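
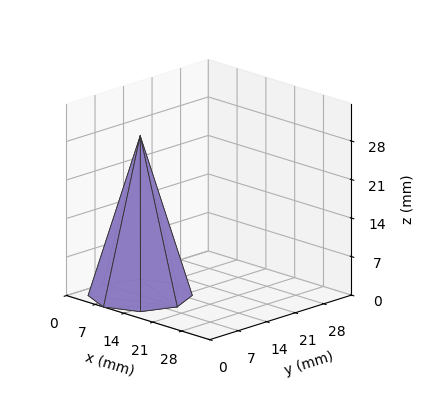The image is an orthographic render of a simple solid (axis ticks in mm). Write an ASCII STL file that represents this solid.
Reading the render: the shape is a regular 8-sided pyramid, base circumscribed radius ≈ 9 mm, apex at z ≈ 29 mm (dimensions read to the nearest mm from the axis ticks). For the STL, each face is triangulated and given an outward normal.

solid part
  facet normal 0.0000 0.0000 -1.0000
    outer loop
      vertex 9.00 18.00 0.00
      vertex 15.36 15.36 0.00
      vertex 18.00 9.00 0.00
    endloop
  endfacet
  facet normal 0.0000 0.0000 -1.0000
    outer loop
      vertex 2.64 15.36 0.00
      vertex 9.00 18.00 0.00
      vertex 18.00 9.00 0.00
    endloop
  endfacet
  facet normal 0.0000 0.0000 -1.0000
    outer loop
      vertex 0.00 9.00 0.00
      vertex 2.64 15.36 0.00
      vertex 18.00 9.00 0.00
    endloop
  endfacet
  facet normal 0.0000 0.0000 -1.0000
    outer loop
      vertex 2.64 2.64 0.00
      vertex 0.00 9.00 0.00
      vertex 18.00 9.00 0.00
    endloop
  endfacet
  facet normal 0.0000 0.0000 -1.0000
    outer loop
      vertex 9.00 0.00 0.00
      vertex 2.64 2.64 0.00
      vertex 18.00 9.00 0.00
    endloop
  endfacet
  facet normal 0.0000 0.0000 -1.0000
    outer loop
      vertex 15.36 2.64 0.00
      vertex 9.00 0.00 0.00
      vertex 18.00 9.00 0.00
    endloop
  endfacet
  facet normal 0.8878 0.3685 0.2755
    outer loop
      vertex 18.00 9.00 0.00
      vertex 15.36 15.36 0.00
      vertex 9.00 9.00 29.00
    endloop
  endfacet
  facet normal 0.3685 0.8878 0.2755
    outer loop
      vertex 15.36 15.36 0.00
      vertex 9.00 18.00 0.00
      vertex 9.00 9.00 29.00
    endloop
  endfacet
  facet normal -0.3685 0.8878 0.2755
    outer loop
      vertex 9.00 18.00 0.00
      vertex 2.64 15.36 0.00
      vertex 9.00 9.00 29.00
    endloop
  endfacet
  facet normal -0.8878 0.3685 0.2755
    outer loop
      vertex 2.64 15.36 0.00
      vertex 0.00 9.00 0.00
      vertex 9.00 9.00 29.00
    endloop
  endfacet
  facet normal -0.8878 -0.3685 0.2755
    outer loop
      vertex 0.00 9.00 0.00
      vertex 2.64 2.64 0.00
      vertex 9.00 9.00 29.00
    endloop
  endfacet
  facet normal -0.3685 -0.8878 0.2755
    outer loop
      vertex 2.64 2.64 0.00
      vertex 9.00 0.00 0.00
      vertex 9.00 9.00 29.00
    endloop
  endfacet
  facet normal 0.3685 -0.8878 0.2755
    outer loop
      vertex 9.00 0.00 0.00
      vertex 15.36 2.64 0.00
      vertex 9.00 9.00 29.00
    endloop
  endfacet
  facet normal 0.8878 -0.3685 0.2755
    outer loop
      vertex 15.36 2.64 0.00
      vertex 18.00 9.00 0.00
      vertex 9.00 9.00 29.00
    endloop
  endfacet
endsolid part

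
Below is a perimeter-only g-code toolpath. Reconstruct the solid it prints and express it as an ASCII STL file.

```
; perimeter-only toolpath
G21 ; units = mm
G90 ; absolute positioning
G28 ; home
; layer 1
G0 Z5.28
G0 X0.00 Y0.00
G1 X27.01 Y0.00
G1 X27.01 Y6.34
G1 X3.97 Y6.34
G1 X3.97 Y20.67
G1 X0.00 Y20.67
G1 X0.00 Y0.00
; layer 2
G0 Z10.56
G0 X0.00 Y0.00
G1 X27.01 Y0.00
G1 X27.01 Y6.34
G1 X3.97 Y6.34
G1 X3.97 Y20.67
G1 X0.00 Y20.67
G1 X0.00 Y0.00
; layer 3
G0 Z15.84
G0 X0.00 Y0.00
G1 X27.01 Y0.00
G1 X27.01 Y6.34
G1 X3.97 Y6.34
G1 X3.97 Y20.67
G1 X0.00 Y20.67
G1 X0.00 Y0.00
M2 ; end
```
solid part
  facet normal 0.0000 0.0000 -1.0000
    outer loop
      vertex 27.01 6.34 0.00
      vertex 27.01 0.00 0.00
      vertex 0.00 0.00 0.00
    endloop
  endfacet
  facet normal 0.0000 0.0000 -1.0000
    outer loop
      vertex 3.97 6.34 0.00
      vertex 27.01 6.34 0.00
      vertex 0.00 0.00 0.00
    endloop
  endfacet
  facet normal 0.0000 0.0000 -1.0000
    outer loop
      vertex 3.97 20.67 0.00
      vertex 3.97 6.34 0.00
      vertex 0.00 0.00 0.00
    endloop
  endfacet
  facet normal 0.0000 0.0000 -1.0000
    outer loop
      vertex 0.00 20.67 0.00
      vertex 3.97 20.67 0.00
      vertex 0.00 0.00 0.00
    endloop
  endfacet
  facet normal 0.0000 0.0000 1.0000
    outer loop
      vertex 0.00 0.00 15.84
      vertex 27.01 0.00 15.84
      vertex 27.01 6.34 15.84
    endloop
  endfacet
  facet normal 0.0000 0.0000 1.0000
    outer loop
      vertex 0.00 0.00 15.84
      vertex 27.01 6.34 15.84
      vertex 3.97 6.34 15.84
    endloop
  endfacet
  facet normal 0.0000 0.0000 1.0000
    outer loop
      vertex 0.00 0.00 15.84
      vertex 3.97 6.34 15.84
      vertex 3.97 20.67 15.84
    endloop
  endfacet
  facet normal 0.0000 0.0000 1.0000
    outer loop
      vertex 0.00 0.00 15.84
      vertex 3.97 20.67 15.84
      vertex 0.00 20.67 15.84
    endloop
  endfacet
  facet normal 0.0000 -1.0000 0.0000
    outer loop
      vertex 0.00 0.00 0.00
      vertex 27.01 0.00 0.00
      vertex 27.01 0.00 15.84
    endloop
  endfacet
  facet normal 0.0000 -1.0000 0.0000
    outer loop
      vertex 0.00 0.00 0.00
      vertex 27.01 0.00 15.84
      vertex 0.00 0.00 15.84
    endloop
  endfacet
  facet normal 1.0000 0.0000 0.0000
    outer loop
      vertex 27.01 0.00 0.00
      vertex 27.01 6.34 0.00
      vertex 27.01 6.34 15.84
    endloop
  endfacet
  facet normal 1.0000 0.0000 0.0000
    outer loop
      vertex 27.01 0.00 0.00
      vertex 27.01 6.34 15.84
      vertex 27.01 0.00 15.84
    endloop
  endfacet
  facet normal 0.0000 1.0000 0.0000
    outer loop
      vertex 27.01 6.34 0.00
      vertex 3.97 6.34 0.00
      vertex 3.97 6.34 15.84
    endloop
  endfacet
  facet normal 0.0000 1.0000 0.0000
    outer loop
      vertex 27.01 6.34 0.00
      vertex 3.97 6.34 15.84
      vertex 27.01 6.34 15.84
    endloop
  endfacet
  facet normal 1.0000 0.0000 0.0000
    outer loop
      vertex 3.97 6.34 0.00
      vertex 3.97 20.67 0.00
      vertex 3.97 20.67 15.84
    endloop
  endfacet
  facet normal 1.0000 0.0000 0.0000
    outer loop
      vertex 3.97 6.34 0.00
      vertex 3.97 20.67 15.84
      vertex 3.97 6.34 15.84
    endloop
  endfacet
  facet normal 0.0000 1.0000 0.0000
    outer loop
      vertex 3.97 20.67 0.00
      vertex 0.00 20.67 0.00
      vertex 0.00 20.67 15.84
    endloop
  endfacet
  facet normal 0.0000 1.0000 0.0000
    outer loop
      vertex 3.97 20.67 0.00
      vertex 0.00 20.67 15.84
      vertex 3.97 20.67 15.84
    endloop
  endfacet
  facet normal -1.0000 0.0000 0.0000
    outer loop
      vertex 0.00 20.67 0.00
      vertex 0.00 0.00 0.00
      vertex 0.00 0.00 15.84
    endloop
  endfacet
  facet normal -1.0000 0.0000 0.0000
    outer loop
      vertex 0.00 20.67 0.00
      vertex 0.00 0.00 15.84
      vertex 0.00 20.67 15.84
    endloop
  endfacet
endsolid part

The G0 Z moves step by Δz≈5.28 mm. Every layer's G1 loop is the same polygon, so the solid is a straight extrusion of it from z=0 to z≈15.8. Closing with flat bottom and top caps and triangulating gives 20 facets — an L-shaped prism: outer 27 × 20.7 mm, arm thicknesses ≈ 6.34 mm (horizontal) and 3.97 mm (vertical), extruded 15.8 mm in z.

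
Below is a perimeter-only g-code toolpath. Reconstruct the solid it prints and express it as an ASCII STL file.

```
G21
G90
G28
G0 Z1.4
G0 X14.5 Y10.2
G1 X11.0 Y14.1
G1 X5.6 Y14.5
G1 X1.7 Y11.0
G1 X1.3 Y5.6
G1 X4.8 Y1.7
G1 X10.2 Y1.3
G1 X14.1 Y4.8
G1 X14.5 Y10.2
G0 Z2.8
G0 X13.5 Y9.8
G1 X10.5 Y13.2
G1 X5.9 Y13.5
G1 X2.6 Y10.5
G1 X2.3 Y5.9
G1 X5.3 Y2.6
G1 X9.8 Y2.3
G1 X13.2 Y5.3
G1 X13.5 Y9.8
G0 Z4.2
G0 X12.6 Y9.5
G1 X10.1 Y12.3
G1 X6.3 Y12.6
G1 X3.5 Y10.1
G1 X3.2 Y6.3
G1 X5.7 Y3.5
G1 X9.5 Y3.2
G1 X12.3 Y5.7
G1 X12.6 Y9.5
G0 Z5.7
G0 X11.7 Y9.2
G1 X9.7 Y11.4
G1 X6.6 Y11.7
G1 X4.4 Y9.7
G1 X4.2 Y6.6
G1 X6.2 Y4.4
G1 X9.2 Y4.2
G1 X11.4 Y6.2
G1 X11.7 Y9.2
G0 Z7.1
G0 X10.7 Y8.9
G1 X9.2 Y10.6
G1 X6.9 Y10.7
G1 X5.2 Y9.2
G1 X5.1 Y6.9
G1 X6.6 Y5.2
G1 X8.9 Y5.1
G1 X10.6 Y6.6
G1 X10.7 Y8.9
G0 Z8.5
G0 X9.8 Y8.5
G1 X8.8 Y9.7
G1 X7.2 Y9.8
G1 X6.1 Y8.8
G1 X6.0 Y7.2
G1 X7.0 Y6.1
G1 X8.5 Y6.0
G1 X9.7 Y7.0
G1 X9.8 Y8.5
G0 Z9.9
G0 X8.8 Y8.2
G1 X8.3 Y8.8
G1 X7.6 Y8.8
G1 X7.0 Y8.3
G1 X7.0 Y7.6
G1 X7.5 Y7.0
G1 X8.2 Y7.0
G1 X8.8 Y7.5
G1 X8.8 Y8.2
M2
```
solid part
  facet normal 0.0000 0.0000 -1.0000
    outer loop
      vertex 5.3 15.4 0.0
      vertex 11.4 15.0 0.0
      vertex 15.4 10.5 0.0
    endloop
  endfacet
  facet normal 0.0000 0.0000 -1.0000
    outer loop
      vertex 0.8 11.4 0.0
      vertex 5.3 15.4 0.0
      vertex 15.4 10.5 0.0
    endloop
  endfacet
  facet normal 0.0000 0.0000 -1.0000
    outer loop
      vertex 0.4 5.3 0.0
      vertex 0.8 11.4 0.0
      vertex 15.4 10.5 0.0
    endloop
  endfacet
  facet normal 0.0000 0.0000 -1.0000
    outer loop
      vertex 4.4 0.8 0.0
      vertex 0.4 5.3 0.0
      vertex 15.4 10.5 0.0
    endloop
  endfacet
  facet normal 0.0000 0.0000 -1.0000
    outer loop
      vertex 10.5 0.4 0.0
      vertex 4.4 0.8 0.0
      vertex 15.4 10.5 0.0
    endloop
  endfacet
  facet normal 0.0000 0.0000 -1.0000
    outer loop
      vertex 15.0 4.4 0.0
      vertex 10.5 0.4 0.0
      vertex 15.4 10.5 0.0
    endloop
  endfacet
  facet normal 0.6270 0.5573 0.5444
    outer loop
      vertex 15.4 10.5 0.0
      vertex 11.4 15.0 0.0
      vertex 7.9 7.9 11.3
    endloop
  endfacet
  facet normal 0.0549 0.8377 0.5434
    outer loop
      vertex 11.4 15.0 0.0
      vertex 5.3 15.4 0.0
      vertex 7.9 7.9 11.3
    endloop
  endfacet
  facet normal -0.5573 0.6270 0.5444
    outer loop
      vertex 5.3 15.4 0.0
      vertex 0.8 11.4 0.0
      vertex 7.9 7.9 11.3
    endloop
  endfacet
  facet normal -0.8377 0.0549 0.5434
    outer loop
      vertex 0.8 11.4 0.0
      vertex 0.4 5.3 0.0
      vertex 7.9 7.9 11.3
    endloop
  endfacet
  facet normal -0.6270 -0.5573 0.5444
    outer loop
      vertex 0.4 5.3 0.0
      vertex 4.4 0.8 0.0
      vertex 7.9 7.9 11.3
    endloop
  endfacet
  facet normal -0.0549 -0.8377 0.5434
    outer loop
      vertex 4.4 0.8 0.0
      vertex 10.5 0.4 0.0
      vertex 7.9 7.9 11.3
    endloop
  endfacet
  facet normal 0.5573 -0.6270 0.5444
    outer loop
      vertex 10.5 0.4 0.0
      vertex 15.0 4.4 0.0
      vertex 7.9 7.9 11.3
    endloop
  endfacet
  facet normal 0.8377 -0.0549 0.5434
    outer loop
      vertex 15.0 4.4 0.0
      vertex 15.4 10.5 0.0
      vertex 7.9 7.9 11.3
    endloop
  endfacet
endsolid part

The G0 Z moves step by Δz≈1.4 mm. The G1 loops shrink linearly with z, so the solid tapers from its base footprint up to z≈11.3. Closing with a flat bottom cap and the tapered top and triangulating gives 14 facets — a regular 8-sided pyramid, base circumscribed radius ≈ 7.9 mm, apex at z ≈ 11.3 mm.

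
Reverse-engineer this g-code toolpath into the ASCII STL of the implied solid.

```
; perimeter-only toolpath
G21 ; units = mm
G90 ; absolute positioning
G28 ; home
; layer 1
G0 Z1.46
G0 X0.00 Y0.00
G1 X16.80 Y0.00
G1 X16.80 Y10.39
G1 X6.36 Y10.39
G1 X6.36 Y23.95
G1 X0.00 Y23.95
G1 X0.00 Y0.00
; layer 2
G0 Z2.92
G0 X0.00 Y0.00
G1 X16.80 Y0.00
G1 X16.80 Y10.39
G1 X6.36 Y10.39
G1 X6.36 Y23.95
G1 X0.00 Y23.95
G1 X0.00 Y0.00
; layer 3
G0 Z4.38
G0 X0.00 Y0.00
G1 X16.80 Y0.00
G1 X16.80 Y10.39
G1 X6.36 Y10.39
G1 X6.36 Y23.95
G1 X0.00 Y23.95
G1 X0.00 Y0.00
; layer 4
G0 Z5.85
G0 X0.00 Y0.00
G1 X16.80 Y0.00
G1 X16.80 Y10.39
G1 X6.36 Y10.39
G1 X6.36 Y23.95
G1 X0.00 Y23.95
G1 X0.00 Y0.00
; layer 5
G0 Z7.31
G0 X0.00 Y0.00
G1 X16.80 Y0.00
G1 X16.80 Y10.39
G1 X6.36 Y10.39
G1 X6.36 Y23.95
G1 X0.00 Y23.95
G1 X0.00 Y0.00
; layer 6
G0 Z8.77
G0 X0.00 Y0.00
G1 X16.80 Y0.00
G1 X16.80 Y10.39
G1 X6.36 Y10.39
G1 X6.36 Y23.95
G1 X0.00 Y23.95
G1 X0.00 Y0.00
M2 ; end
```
solid part
  facet normal 0.0000 0.0000 -1.0000
    outer loop
      vertex 16.80 10.39 0.00
      vertex 16.80 0.00 0.00
      vertex 0.00 0.00 0.00
    endloop
  endfacet
  facet normal 0.0000 0.0000 -1.0000
    outer loop
      vertex 6.36 10.39 0.00
      vertex 16.80 10.39 0.00
      vertex 0.00 0.00 0.00
    endloop
  endfacet
  facet normal 0.0000 0.0000 -1.0000
    outer loop
      vertex 6.36 23.95 0.00
      vertex 6.36 10.39 0.00
      vertex 0.00 0.00 0.00
    endloop
  endfacet
  facet normal 0.0000 0.0000 -1.0000
    outer loop
      vertex 0.00 23.95 0.00
      vertex 6.36 23.95 0.00
      vertex 0.00 0.00 0.00
    endloop
  endfacet
  facet normal 0.0000 0.0000 1.0000
    outer loop
      vertex 0.00 0.00 8.77
      vertex 16.80 0.00 8.77
      vertex 16.80 10.39 8.77
    endloop
  endfacet
  facet normal 0.0000 0.0000 1.0000
    outer loop
      vertex 0.00 0.00 8.77
      vertex 16.80 10.39 8.77
      vertex 6.36 10.39 8.77
    endloop
  endfacet
  facet normal 0.0000 0.0000 1.0000
    outer loop
      vertex 0.00 0.00 8.77
      vertex 6.36 10.39 8.77
      vertex 6.36 23.95 8.77
    endloop
  endfacet
  facet normal 0.0000 0.0000 1.0000
    outer loop
      vertex 0.00 0.00 8.77
      vertex 6.36 23.95 8.77
      vertex 0.00 23.95 8.77
    endloop
  endfacet
  facet normal 0.0000 -1.0000 0.0000
    outer loop
      vertex 0.00 0.00 0.00
      vertex 16.80 0.00 0.00
      vertex 16.80 0.00 8.77
    endloop
  endfacet
  facet normal 0.0000 -1.0000 0.0000
    outer loop
      vertex 0.00 0.00 0.00
      vertex 16.80 0.00 8.77
      vertex 0.00 0.00 8.77
    endloop
  endfacet
  facet normal 1.0000 0.0000 0.0000
    outer loop
      vertex 16.80 0.00 0.00
      vertex 16.80 10.39 0.00
      vertex 16.80 10.39 8.77
    endloop
  endfacet
  facet normal 1.0000 0.0000 0.0000
    outer loop
      vertex 16.80 0.00 0.00
      vertex 16.80 10.39 8.77
      vertex 16.80 0.00 8.77
    endloop
  endfacet
  facet normal 0.0000 1.0000 0.0000
    outer loop
      vertex 16.80 10.39 0.00
      vertex 6.36 10.39 0.00
      vertex 6.36 10.39 8.77
    endloop
  endfacet
  facet normal 0.0000 1.0000 0.0000
    outer loop
      vertex 16.80 10.39 0.00
      vertex 6.36 10.39 8.77
      vertex 16.80 10.39 8.77
    endloop
  endfacet
  facet normal 1.0000 0.0000 0.0000
    outer loop
      vertex 6.36 10.39 0.00
      vertex 6.36 23.95 0.00
      vertex 6.36 23.95 8.77
    endloop
  endfacet
  facet normal 1.0000 0.0000 0.0000
    outer loop
      vertex 6.36 10.39 0.00
      vertex 6.36 23.95 8.77
      vertex 6.36 10.39 8.77
    endloop
  endfacet
  facet normal 0.0000 1.0000 0.0000
    outer loop
      vertex 6.36 23.95 0.00
      vertex 0.00 23.95 0.00
      vertex 0.00 23.95 8.77
    endloop
  endfacet
  facet normal 0.0000 1.0000 0.0000
    outer loop
      vertex 6.36 23.95 0.00
      vertex 0.00 23.95 8.77
      vertex 6.36 23.95 8.77
    endloop
  endfacet
  facet normal -1.0000 0.0000 0.0000
    outer loop
      vertex 0.00 23.95 0.00
      vertex 0.00 0.00 0.00
      vertex 0.00 0.00 8.77
    endloop
  endfacet
  facet normal -1.0000 0.0000 0.0000
    outer loop
      vertex 0.00 23.95 0.00
      vertex 0.00 0.00 8.77
      vertex 0.00 23.95 8.77
    endloop
  endfacet
endsolid part

The G0 Z moves step by Δz≈1.46 mm. Every layer's G1 loop is the same polygon, so the solid is a straight extrusion of it from z=0 to z≈8.77. Closing with flat bottom and top caps and triangulating gives 20 facets — an L-shaped prism: outer 16.8 × 23.9 mm, arm thicknesses ≈ 10.4 mm (horizontal) and 6.36 mm (vertical), extruded 8.77 mm in z.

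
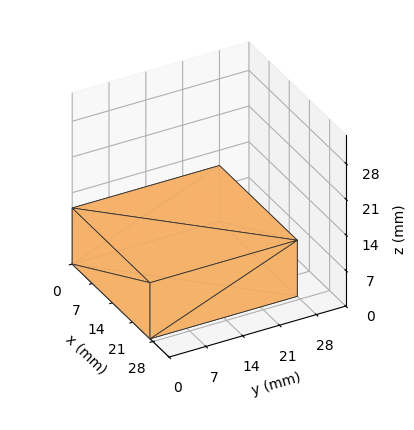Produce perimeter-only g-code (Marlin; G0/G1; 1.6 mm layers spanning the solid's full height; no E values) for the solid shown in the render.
Reading the render: the shape is a rectangular box, roughly 27 × 28 mm footprint and 11 mm tall (dimensions read to the nearest mm from the axis ticks). For the g-code, the solid's height is divided into equal slices at the stated Δz and each level perimeter traced with G1 moves after a G0 lift.

; perimeter-only toolpath
G21 ; units = mm
G90 ; absolute positioning
G28 ; home
; layer 1
G0 Z1.6
G0 X0.0 Y0.0
G1 X27.0 Y0.0
G1 X27.0 Y28.0
G1 X0.0 Y28.0
G1 X0.0 Y0.0
; layer 2
G0 Z3.1
G0 X0.0 Y0.0
G1 X27.0 Y0.0
G1 X27.0 Y28.0
G1 X0.0 Y28.0
G1 X0.0 Y0.0
; layer 3
G0 Z4.7
G0 X0.0 Y0.0
G1 X27.0 Y0.0
G1 X27.0 Y28.0
G1 X0.0 Y28.0
G1 X0.0 Y0.0
; layer 4
G0 Z6.3
G0 X0.0 Y0.0
G1 X27.0 Y0.0
G1 X27.0 Y28.0
G1 X0.0 Y28.0
G1 X0.0 Y0.0
; layer 5
G0 Z7.9
G0 X0.0 Y0.0
G1 X27.0 Y0.0
G1 X27.0 Y28.0
G1 X0.0 Y28.0
G1 X0.0 Y0.0
; layer 6
G0 Z9.4
G0 X0.0 Y0.0
G1 X27.0 Y0.0
G1 X27.0 Y28.0
G1 X0.0 Y28.0
G1 X0.0 Y0.0
; layer 7
G0 Z11.0
G0 X0.0 Y0.0
G1 X27.0 Y0.0
G1 X27.0 Y28.0
G1 X0.0 Y28.0
G1 X0.0 Y0.0
M2 ; end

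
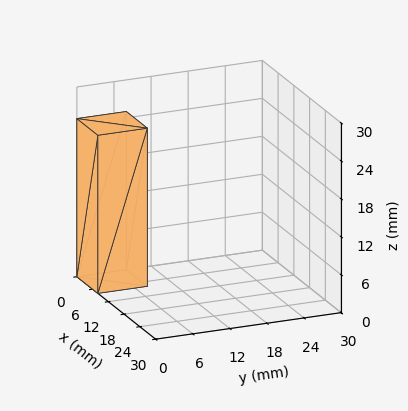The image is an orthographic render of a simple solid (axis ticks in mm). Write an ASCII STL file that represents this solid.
Reading the render: the shape is a rectangular box, roughly 8 × 8 mm footprint and 25 mm tall (dimensions read to the nearest mm from the axis ticks). For the STL, each face is triangulated and given an outward normal.

solid part
  facet normal 0.0000 0.0000 -1.0000
    outer loop
      vertex 8.0 8.0 0.0
      vertex 8.0 0.0 0.0
      vertex 0.0 0.0 0.0
    endloop
  endfacet
  facet normal 0.0000 0.0000 -1.0000
    outer loop
      vertex 0.0 8.0 0.0
      vertex 8.0 8.0 0.0
      vertex 0.0 0.0 0.0
    endloop
  endfacet
  facet normal 0.0000 0.0000 1.0000
    outer loop
      vertex 0.0 0.0 25.0
      vertex 8.0 0.0 25.0
      vertex 8.0 8.0 25.0
    endloop
  endfacet
  facet normal 0.0000 0.0000 1.0000
    outer loop
      vertex 0.0 0.0 25.0
      vertex 8.0 8.0 25.0
      vertex 0.0 8.0 25.0
    endloop
  endfacet
  facet normal 0.0000 -1.0000 0.0000
    outer loop
      vertex 0.0 0.0 0.0
      vertex 8.0 0.0 0.0
      vertex 8.0 0.0 25.0
    endloop
  endfacet
  facet normal 0.0000 -1.0000 0.0000
    outer loop
      vertex 0.0 0.0 0.0
      vertex 8.0 0.0 25.0
      vertex 0.0 0.0 25.0
    endloop
  endfacet
  facet normal 0.0000 1.0000 0.0000
    outer loop
      vertex 8.0 8.0 25.0
      vertex 8.0 8.0 0.0
      vertex 0.0 8.0 0.0
    endloop
  endfacet
  facet normal 0.0000 1.0000 0.0000
    outer loop
      vertex 0.0 8.0 25.0
      vertex 8.0 8.0 25.0
      vertex 0.0 8.0 0.0
    endloop
  endfacet
  facet normal -1.0000 0.0000 0.0000
    outer loop
      vertex 0.0 8.0 25.0
      vertex 0.0 8.0 0.0
      vertex 0.0 0.0 0.0
    endloop
  endfacet
  facet normal -1.0000 0.0000 0.0000
    outer loop
      vertex 0.0 0.0 25.0
      vertex 0.0 8.0 25.0
      vertex 0.0 0.0 0.0
    endloop
  endfacet
  facet normal 1.0000 0.0000 0.0000
    outer loop
      vertex 8.0 0.0 0.0
      vertex 8.0 8.0 0.0
      vertex 8.0 8.0 25.0
    endloop
  endfacet
  facet normal 1.0000 0.0000 0.0000
    outer loop
      vertex 8.0 0.0 0.0
      vertex 8.0 8.0 25.0
      vertex 8.0 0.0 25.0
    endloop
  endfacet
endsolid part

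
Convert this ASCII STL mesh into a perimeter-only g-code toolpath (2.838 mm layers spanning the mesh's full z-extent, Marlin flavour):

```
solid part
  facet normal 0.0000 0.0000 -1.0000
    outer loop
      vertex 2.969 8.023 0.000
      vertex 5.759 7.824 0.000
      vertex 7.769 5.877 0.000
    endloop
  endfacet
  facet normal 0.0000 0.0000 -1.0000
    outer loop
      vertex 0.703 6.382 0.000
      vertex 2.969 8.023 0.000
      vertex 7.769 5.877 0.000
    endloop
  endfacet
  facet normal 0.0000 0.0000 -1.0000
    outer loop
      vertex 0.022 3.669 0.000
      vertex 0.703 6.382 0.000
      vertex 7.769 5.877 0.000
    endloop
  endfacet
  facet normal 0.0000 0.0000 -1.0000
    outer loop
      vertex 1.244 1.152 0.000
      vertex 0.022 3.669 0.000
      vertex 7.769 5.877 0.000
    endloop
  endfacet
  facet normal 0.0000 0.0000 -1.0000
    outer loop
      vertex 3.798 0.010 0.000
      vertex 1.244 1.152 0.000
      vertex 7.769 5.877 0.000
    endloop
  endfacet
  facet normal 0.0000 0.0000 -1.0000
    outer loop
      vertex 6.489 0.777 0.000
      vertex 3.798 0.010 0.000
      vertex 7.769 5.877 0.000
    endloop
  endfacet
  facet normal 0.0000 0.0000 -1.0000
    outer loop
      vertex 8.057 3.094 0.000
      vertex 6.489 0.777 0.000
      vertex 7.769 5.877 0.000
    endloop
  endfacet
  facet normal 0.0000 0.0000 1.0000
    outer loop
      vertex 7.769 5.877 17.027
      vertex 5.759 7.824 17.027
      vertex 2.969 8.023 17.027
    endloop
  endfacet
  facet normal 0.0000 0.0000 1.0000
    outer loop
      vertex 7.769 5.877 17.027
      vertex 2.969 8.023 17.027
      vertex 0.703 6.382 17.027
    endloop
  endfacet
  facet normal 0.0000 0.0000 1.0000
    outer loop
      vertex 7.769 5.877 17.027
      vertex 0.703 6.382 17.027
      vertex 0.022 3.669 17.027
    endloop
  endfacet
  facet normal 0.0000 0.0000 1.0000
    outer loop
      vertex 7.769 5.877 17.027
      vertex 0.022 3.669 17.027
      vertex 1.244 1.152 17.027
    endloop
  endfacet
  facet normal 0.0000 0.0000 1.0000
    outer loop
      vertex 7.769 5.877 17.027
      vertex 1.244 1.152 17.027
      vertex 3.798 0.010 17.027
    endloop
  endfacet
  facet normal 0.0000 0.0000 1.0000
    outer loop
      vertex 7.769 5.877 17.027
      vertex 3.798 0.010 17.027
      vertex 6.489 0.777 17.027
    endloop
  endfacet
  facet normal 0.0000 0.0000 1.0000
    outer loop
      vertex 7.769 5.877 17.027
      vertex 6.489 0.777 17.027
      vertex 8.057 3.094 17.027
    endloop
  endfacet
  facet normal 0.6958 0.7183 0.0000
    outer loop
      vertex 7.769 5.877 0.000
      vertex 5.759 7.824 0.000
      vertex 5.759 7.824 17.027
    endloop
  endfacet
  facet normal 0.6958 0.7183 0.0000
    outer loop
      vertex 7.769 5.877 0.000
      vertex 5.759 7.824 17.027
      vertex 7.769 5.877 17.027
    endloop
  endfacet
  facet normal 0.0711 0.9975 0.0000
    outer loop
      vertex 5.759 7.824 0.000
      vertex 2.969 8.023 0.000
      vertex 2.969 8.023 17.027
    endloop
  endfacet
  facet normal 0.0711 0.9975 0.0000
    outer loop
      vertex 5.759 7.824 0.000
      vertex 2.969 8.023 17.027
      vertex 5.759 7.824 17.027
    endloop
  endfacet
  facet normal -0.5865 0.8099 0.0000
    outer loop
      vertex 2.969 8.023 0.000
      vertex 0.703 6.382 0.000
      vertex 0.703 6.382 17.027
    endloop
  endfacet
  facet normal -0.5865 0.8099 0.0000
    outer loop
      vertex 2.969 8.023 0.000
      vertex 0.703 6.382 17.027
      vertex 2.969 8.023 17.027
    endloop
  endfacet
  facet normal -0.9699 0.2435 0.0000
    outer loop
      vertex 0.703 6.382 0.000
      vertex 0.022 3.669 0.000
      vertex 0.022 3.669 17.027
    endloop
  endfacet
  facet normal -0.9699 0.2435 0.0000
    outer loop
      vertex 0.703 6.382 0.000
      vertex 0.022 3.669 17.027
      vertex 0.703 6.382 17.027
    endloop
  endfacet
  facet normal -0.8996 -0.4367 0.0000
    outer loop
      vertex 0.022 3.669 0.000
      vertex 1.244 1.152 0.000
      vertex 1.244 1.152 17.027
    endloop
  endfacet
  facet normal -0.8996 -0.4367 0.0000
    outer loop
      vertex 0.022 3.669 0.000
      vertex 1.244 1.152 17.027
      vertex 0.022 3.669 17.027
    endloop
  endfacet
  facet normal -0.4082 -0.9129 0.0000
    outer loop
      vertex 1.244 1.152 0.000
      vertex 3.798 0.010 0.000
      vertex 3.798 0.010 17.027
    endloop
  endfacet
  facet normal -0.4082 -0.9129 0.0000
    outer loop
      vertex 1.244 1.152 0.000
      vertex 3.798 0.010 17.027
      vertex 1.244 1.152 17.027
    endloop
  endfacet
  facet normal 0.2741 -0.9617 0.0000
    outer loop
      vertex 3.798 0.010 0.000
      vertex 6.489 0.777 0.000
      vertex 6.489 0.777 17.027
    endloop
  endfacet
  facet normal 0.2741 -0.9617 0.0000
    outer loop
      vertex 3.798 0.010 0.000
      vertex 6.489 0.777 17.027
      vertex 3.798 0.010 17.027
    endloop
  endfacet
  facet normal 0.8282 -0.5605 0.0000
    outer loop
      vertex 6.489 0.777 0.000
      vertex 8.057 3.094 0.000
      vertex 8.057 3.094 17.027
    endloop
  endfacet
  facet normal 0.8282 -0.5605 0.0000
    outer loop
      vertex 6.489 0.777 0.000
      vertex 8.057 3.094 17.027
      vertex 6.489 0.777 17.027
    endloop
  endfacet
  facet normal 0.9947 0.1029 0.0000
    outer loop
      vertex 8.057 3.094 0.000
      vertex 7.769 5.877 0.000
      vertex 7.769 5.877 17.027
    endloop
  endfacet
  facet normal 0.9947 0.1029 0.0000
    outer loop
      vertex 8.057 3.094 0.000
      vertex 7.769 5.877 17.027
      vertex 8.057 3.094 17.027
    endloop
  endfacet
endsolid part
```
; perimeter-only toolpath
G21 ; units = mm
G90 ; absolute positioning
G28 ; home
; layer 1
G0 Z2.838
G0 X7.769 Y5.877
G1 X5.759 Y7.824
G1 X2.969 Y8.023
G1 X0.703 Y6.382
G1 X0.022 Y3.669
G1 X1.244 Y1.152
G1 X3.798 Y0.010
G1 X6.489 Y0.777
G1 X8.057 Y3.094
G1 X7.769 Y5.877
; layer 2
G0 Z5.676
G0 X7.769 Y5.877
G1 X5.759 Y7.824
G1 X2.969 Y8.023
G1 X0.703 Y6.382
G1 X0.022 Y3.669
G1 X1.244 Y1.152
G1 X3.798 Y0.010
G1 X6.489 Y0.777
G1 X8.057 Y3.094
G1 X7.769 Y5.877
; layer 3
G0 Z8.514
G0 X7.769 Y5.877
G1 X5.759 Y7.824
G1 X2.969 Y8.023
G1 X0.703 Y6.382
G1 X0.022 Y3.669
G1 X1.244 Y1.152
G1 X3.798 Y0.010
G1 X6.489 Y0.777
G1 X8.057 Y3.094
G1 X7.769 Y5.877
; layer 4
G0 Z11.351
G0 X7.769 Y5.877
G1 X5.759 Y7.824
G1 X2.969 Y8.023
G1 X0.703 Y6.382
G1 X0.022 Y3.669
G1 X1.244 Y1.152
G1 X3.798 Y0.010
G1 X6.489 Y0.777
G1 X8.057 Y3.094
G1 X7.769 Y5.877
; layer 5
G0 Z14.189
G0 X7.769 Y5.877
G1 X5.759 Y7.824
G1 X2.969 Y8.023
G1 X0.703 Y6.382
G1 X0.022 Y3.669
G1 X1.244 Y1.152
G1 X3.798 Y0.010
G1 X6.489 Y0.777
G1 X8.057 Y3.094
G1 X7.769 Y5.877
; layer 6
G0 Z17.027
G0 X7.769 Y5.877
G1 X5.759 Y7.824
G1 X2.969 Y8.023
G1 X0.703 Y6.382
G1 X0.022 Y3.669
G1 X1.244 Y1.152
G1 X3.798 Y0.010
G1 X6.489 Y0.777
G1 X8.057 Y3.094
G1 X7.769 Y5.877
M2 ; end

The solid is a regular 9-sided prism (a cylinder approximated with 9 flat sides), circumscribed radius ≈ 4.09 mm, height ≈ 17 mm. Slicing at Δz = 2.838 mm — 6 equal slices spanning the solid's height, so layer i sits at z = i·h/6 — gives 6 non-empty perimeters. Each is a 9-segment closed polygon; G0 lifts to the layer z and rapids to the start vertex, then G1 traces the edges.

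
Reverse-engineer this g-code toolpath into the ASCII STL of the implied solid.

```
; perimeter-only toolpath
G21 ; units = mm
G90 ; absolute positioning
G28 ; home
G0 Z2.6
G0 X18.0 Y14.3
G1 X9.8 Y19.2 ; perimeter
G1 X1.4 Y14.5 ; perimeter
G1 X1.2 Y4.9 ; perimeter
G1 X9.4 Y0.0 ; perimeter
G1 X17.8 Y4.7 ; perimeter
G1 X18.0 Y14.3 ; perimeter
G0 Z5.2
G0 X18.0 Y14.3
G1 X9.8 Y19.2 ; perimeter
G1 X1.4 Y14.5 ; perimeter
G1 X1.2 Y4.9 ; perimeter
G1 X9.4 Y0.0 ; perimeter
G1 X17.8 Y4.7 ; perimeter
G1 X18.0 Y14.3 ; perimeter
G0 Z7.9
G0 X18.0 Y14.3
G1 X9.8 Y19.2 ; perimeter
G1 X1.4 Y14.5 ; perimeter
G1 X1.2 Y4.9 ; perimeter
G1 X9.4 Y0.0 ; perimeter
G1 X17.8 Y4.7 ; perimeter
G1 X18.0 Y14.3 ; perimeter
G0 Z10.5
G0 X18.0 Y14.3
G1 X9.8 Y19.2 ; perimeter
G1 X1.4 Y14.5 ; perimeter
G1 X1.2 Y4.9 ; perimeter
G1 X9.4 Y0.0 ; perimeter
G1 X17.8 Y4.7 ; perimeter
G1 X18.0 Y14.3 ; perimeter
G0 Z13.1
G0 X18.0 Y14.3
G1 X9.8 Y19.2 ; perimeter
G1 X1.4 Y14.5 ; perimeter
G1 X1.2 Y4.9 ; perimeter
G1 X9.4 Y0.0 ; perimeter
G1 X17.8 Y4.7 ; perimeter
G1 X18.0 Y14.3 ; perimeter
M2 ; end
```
solid part
  facet normal 0.0000 0.0000 -1.0000
    outer loop
      vertex 1.4 14.5 0.0
      vertex 9.8 19.2 0.0
      vertex 18.0 14.3 0.0
    endloop
  endfacet
  facet normal 0.0000 0.0000 -1.0000
    outer loop
      vertex 1.2 4.9 0.0
      vertex 1.4 14.5 0.0
      vertex 18.0 14.3 0.0
    endloop
  endfacet
  facet normal 0.0000 0.0000 -1.0000
    outer loop
      vertex 9.4 0.0 0.0
      vertex 1.2 4.9 0.0
      vertex 18.0 14.3 0.0
    endloop
  endfacet
  facet normal 0.0000 0.0000 -1.0000
    outer loop
      vertex 17.8 4.7 0.0
      vertex 9.4 0.0 0.0
      vertex 18.0 14.3 0.0
    endloop
  endfacet
  facet normal 0.0000 0.0000 1.0000
    outer loop
      vertex 18.0 14.3 13.1
      vertex 9.8 19.2 13.1
      vertex 1.4 14.5 13.1
    endloop
  endfacet
  facet normal 0.0000 0.0000 1.0000
    outer loop
      vertex 18.0 14.3 13.1
      vertex 1.4 14.5 13.1
      vertex 1.2 4.9 13.1
    endloop
  endfacet
  facet normal 0.0000 0.0000 1.0000
    outer loop
      vertex 18.0 14.3 13.1
      vertex 1.2 4.9 13.1
      vertex 9.4 0.0 13.1
    endloop
  endfacet
  facet normal 0.0000 0.0000 1.0000
    outer loop
      vertex 18.0 14.3 13.1
      vertex 9.4 0.0 13.1
      vertex 17.8 4.7 13.1
    endloop
  endfacet
  facet normal 0.5130 0.8584 0.0000
    outer loop
      vertex 18.0 14.3 0.0
      vertex 9.8 19.2 0.0
      vertex 9.8 19.2 13.1
    endloop
  endfacet
  facet normal 0.5130 0.8584 0.0000
    outer loop
      vertex 18.0 14.3 0.0
      vertex 9.8 19.2 13.1
      vertex 18.0 14.3 13.1
    endloop
  endfacet
  facet normal -0.4883 0.8727 0.0000
    outer loop
      vertex 9.8 19.2 0.0
      vertex 1.4 14.5 0.0
      vertex 1.4 14.5 13.1
    endloop
  endfacet
  facet normal -0.4883 0.8727 0.0000
    outer loop
      vertex 9.8 19.2 0.0
      vertex 1.4 14.5 13.1
      vertex 9.8 19.2 13.1
    endloop
  endfacet
  facet normal -0.9998 0.0208 0.0000
    outer loop
      vertex 1.4 14.5 0.0
      vertex 1.2 4.9 0.0
      vertex 1.2 4.9 13.1
    endloop
  endfacet
  facet normal -0.9998 0.0208 0.0000
    outer loop
      vertex 1.4 14.5 0.0
      vertex 1.2 4.9 13.1
      vertex 1.4 14.5 13.1
    endloop
  endfacet
  facet normal -0.5130 -0.8584 0.0000
    outer loop
      vertex 1.2 4.9 0.0
      vertex 9.4 0.0 0.0
      vertex 9.4 0.0 13.1
    endloop
  endfacet
  facet normal -0.5130 -0.8584 0.0000
    outer loop
      vertex 1.2 4.9 0.0
      vertex 9.4 0.0 13.1
      vertex 1.2 4.9 13.1
    endloop
  endfacet
  facet normal 0.4883 -0.8727 0.0000
    outer loop
      vertex 9.4 0.0 0.0
      vertex 17.8 4.7 0.0
      vertex 17.8 4.7 13.1
    endloop
  endfacet
  facet normal 0.4883 -0.8727 0.0000
    outer loop
      vertex 9.4 0.0 0.0
      vertex 17.8 4.7 13.1
      vertex 9.4 0.0 13.1
    endloop
  endfacet
  facet normal 0.9998 -0.0208 0.0000
    outer loop
      vertex 17.8 4.7 0.0
      vertex 18.0 14.3 0.0
      vertex 18.0 14.3 13.1
    endloop
  endfacet
  facet normal 0.9998 -0.0208 0.0000
    outer loop
      vertex 17.8 4.7 0.0
      vertex 18.0 14.3 13.1
      vertex 17.8 4.7 13.1
    endloop
  endfacet
endsolid part

The G0 Z moves step by Δz≈2.6 mm. Every layer's G1 loop is the same polygon, so the solid is a straight extrusion of it from z=0 to z≈13.1. Closing with flat bottom and top caps and triangulating gives 20 facets — a regular 6-sided prism (a cylinder approximated with 6 flat sides), circumscribed radius ≈ 9.6 mm, height ≈ 13.1 mm.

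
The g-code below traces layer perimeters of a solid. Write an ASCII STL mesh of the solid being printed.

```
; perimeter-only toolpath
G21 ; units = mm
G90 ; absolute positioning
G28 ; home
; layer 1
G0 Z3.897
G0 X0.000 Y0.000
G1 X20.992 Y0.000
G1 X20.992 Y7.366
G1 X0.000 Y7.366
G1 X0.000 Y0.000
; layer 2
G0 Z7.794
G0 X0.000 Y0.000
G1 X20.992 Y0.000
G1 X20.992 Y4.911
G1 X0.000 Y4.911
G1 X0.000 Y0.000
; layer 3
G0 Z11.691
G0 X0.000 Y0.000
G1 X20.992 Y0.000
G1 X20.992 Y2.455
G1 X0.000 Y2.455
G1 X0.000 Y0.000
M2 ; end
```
solid part
  facet normal 0.0000 0.0000 -1.0000
    outer loop
      vertex 20.992 9.822 0.000
      vertex 20.992 0.000 0.000
      vertex 0.000 0.000 0.000
    endloop
  endfacet
  facet normal 0.0000 0.0000 -1.0000
    outer loop
      vertex 0.000 9.822 0.000
      vertex 20.992 9.822 0.000
      vertex 0.000 0.000 0.000
    endloop
  endfacet
  facet normal 0.0000 -1.0000 0.0000
    outer loop
      vertex 0.000 0.000 0.000
      vertex 20.992 0.000 0.000
      vertex 20.992 0.000 15.588
    endloop
  endfacet
  facet normal 0.0000 -1.0000 0.0000
    outer loop
      vertex 0.000 0.000 0.000
      vertex 20.992 0.000 15.588
      vertex 0.000 0.000 15.588
    endloop
  endfacet
  facet normal 0.0000 0.8461 0.5331
    outer loop
      vertex 0.000 0.000 15.588
      vertex 20.992 0.000 15.588
      vertex 20.992 9.822 0.000
    endloop
  endfacet
  facet normal 0.0000 0.8461 0.5331
    outer loop
      vertex 0.000 0.000 15.588
      vertex 20.992 9.822 0.000
      vertex 0.000 9.822 0.000
    endloop
  endfacet
  facet normal -1.0000 0.0000 0.0000
    outer loop
      vertex 0.000 0.000 15.588
      vertex 0.000 9.822 0.000
      vertex 0.000 0.000 0.000
    endloop
  endfacet
  facet normal 1.0000 0.0000 0.0000
    outer loop
      vertex 20.992 0.000 0.000
      vertex 20.992 9.822 0.000
      vertex 20.992 0.000 15.588
    endloop
  endfacet
endsolid part

The G0 Z moves step by Δz≈3.897 mm. The G1 loops shrink linearly with z, so the solid tapers from its base footprint up to z≈15.6. Closing with a flat bottom cap and the tapered top and triangulating gives 8 facets — a wedge (ramp): 21 × 9.82 mm base, rising to 15.6 mm along the y=0 edge and sloping linearly to z=0 at y=9.82.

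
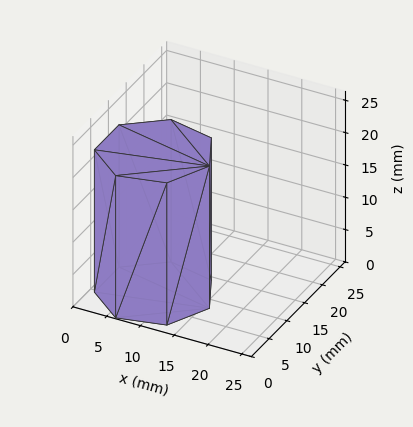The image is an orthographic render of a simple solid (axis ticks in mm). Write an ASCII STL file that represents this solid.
Reading the render: the shape is a regular 7-sided prism (a cylinder approximated with 7 flat sides), circumscribed radius ≈ 8 mm, height ≈ 22 mm (dimensions read to the nearest mm from the axis ticks). For the STL, each face is triangulated and given an outward normal.

solid part
  facet normal 0.0000 0.0000 -1.0000
    outer loop
      vertex 6.220 15.799 0.000
      vertex 12.988 14.255 0.000
      vertex 16.000 8.000 0.000
    endloop
  endfacet
  facet normal 0.0000 0.0000 -1.0000
    outer loop
      vertex 0.792 11.471 0.000
      vertex 6.220 15.799 0.000
      vertex 16.000 8.000 0.000
    endloop
  endfacet
  facet normal 0.0000 0.0000 -1.0000
    outer loop
      vertex 0.792 4.529 0.000
      vertex 0.792 11.471 0.000
      vertex 16.000 8.000 0.000
    endloop
  endfacet
  facet normal 0.0000 0.0000 -1.0000
    outer loop
      vertex 6.220 0.201 0.000
      vertex 0.792 4.529 0.000
      vertex 16.000 8.000 0.000
    endloop
  endfacet
  facet normal 0.0000 0.0000 -1.0000
    outer loop
      vertex 12.988 1.745 0.000
      vertex 6.220 0.201 0.000
      vertex 16.000 8.000 0.000
    endloop
  endfacet
  facet normal 0.0000 0.0000 1.0000
    outer loop
      vertex 16.000 8.000 22.000
      vertex 12.988 14.255 22.000
      vertex 6.220 15.799 22.000
    endloop
  endfacet
  facet normal 0.0000 0.0000 1.0000
    outer loop
      vertex 16.000 8.000 22.000
      vertex 6.220 15.799 22.000
      vertex 0.792 11.471 22.000
    endloop
  endfacet
  facet normal 0.0000 0.0000 1.0000
    outer loop
      vertex 16.000 8.000 22.000
      vertex 0.792 11.471 22.000
      vertex 0.792 4.529 22.000
    endloop
  endfacet
  facet normal 0.0000 0.0000 1.0000
    outer loop
      vertex 16.000 8.000 22.000
      vertex 0.792 4.529 22.000
      vertex 6.220 0.201 22.000
    endloop
  endfacet
  facet normal 0.0000 0.0000 1.0000
    outer loop
      vertex 16.000 8.000 22.000
      vertex 6.220 0.201 22.000
      vertex 12.988 1.745 22.000
    endloop
  endfacet
  facet normal 0.9010 0.4339 0.0000
    outer loop
      vertex 16.000 8.000 0.000
      vertex 12.988 14.255 0.000
      vertex 12.988 14.255 22.000
    endloop
  endfacet
  facet normal 0.9010 0.4339 0.0000
    outer loop
      vertex 16.000 8.000 0.000
      vertex 12.988 14.255 22.000
      vertex 16.000 8.000 22.000
    endloop
  endfacet
  facet normal 0.2224 0.9750 0.0000
    outer loop
      vertex 12.988 14.255 0.000
      vertex 6.220 15.799 0.000
      vertex 6.220 15.799 22.000
    endloop
  endfacet
  facet normal 0.2224 0.9750 0.0000
    outer loop
      vertex 12.988 14.255 0.000
      vertex 6.220 15.799 22.000
      vertex 12.988 14.255 22.000
    endloop
  endfacet
  facet normal -0.6234 0.7819 0.0000
    outer loop
      vertex 6.220 15.799 0.000
      vertex 0.792 11.471 0.000
      vertex 0.792 11.471 22.000
    endloop
  endfacet
  facet normal -0.6234 0.7819 0.0000
    outer loop
      vertex 6.220 15.799 0.000
      vertex 0.792 11.471 22.000
      vertex 6.220 15.799 22.000
    endloop
  endfacet
  facet normal -1.0000 0.0000 0.0000
    outer loop
      vertex 0.792 11.471 0.000
      vertex 0.792 4.529 0.000
      vertex 0.792 4.529 22.000
    endloop
  endfacet
  facet normal -1.0000 0.0000 0.0000
    outer loop
      vertex 0.792 11.471 0.000
      vertex 0.792 4.529 22.000
      vertex 0.792 11.471 22.000
    endloop
  endfacet
  facet normal -0.6234 -0.7819 0.0000
    outer loop
      vertex 0.792 4.529 0.000
      vertex 6.220 0.201 0.000
      vertex 6.220 0.201 22.000
    endloop
  endfacet
  facet normal -0.6234 -0.7819 0.0000
    outer loop
      vertex 0.792 4.529 0.000
      vertex 6.220 0.201 22.000
      vertex 0.792 4.529 22.000
    endloop
  endfacet
  facet normal 0.2224 -0.9750 0.0000
    outer loop
      vertex 6.220 0.201 0.000
      vertex 12.988 1.745 0.000
      vertex 12.988 1.745 22.000
    endloop
  endfacet
  facet normal 0.2224 -0.9750 0.0000
    outer loop
      vertex 6.220 0.201 0.000
      vertex 12.988 1.745 22.000
      vertex 6.220 0.201 22.000
    endloop
  endfacet
  facet normal 0.9010 -0.4339 0.0000
    outer loop
      vertex 12.988 1.745 0.000
      vertex 16.000 8.000 0.000
      vertex 16.000 8.000 22.000
    endloop
  endfacet
  facet normal 0.9010 -0.4339 0.0000
    outer loop
      vertex 12.988 1.745 0.000
      vertex 16.000 8.000 22.000
      vertex 12.988 1.745 22.000
    endloop
  endfacet
endsolid part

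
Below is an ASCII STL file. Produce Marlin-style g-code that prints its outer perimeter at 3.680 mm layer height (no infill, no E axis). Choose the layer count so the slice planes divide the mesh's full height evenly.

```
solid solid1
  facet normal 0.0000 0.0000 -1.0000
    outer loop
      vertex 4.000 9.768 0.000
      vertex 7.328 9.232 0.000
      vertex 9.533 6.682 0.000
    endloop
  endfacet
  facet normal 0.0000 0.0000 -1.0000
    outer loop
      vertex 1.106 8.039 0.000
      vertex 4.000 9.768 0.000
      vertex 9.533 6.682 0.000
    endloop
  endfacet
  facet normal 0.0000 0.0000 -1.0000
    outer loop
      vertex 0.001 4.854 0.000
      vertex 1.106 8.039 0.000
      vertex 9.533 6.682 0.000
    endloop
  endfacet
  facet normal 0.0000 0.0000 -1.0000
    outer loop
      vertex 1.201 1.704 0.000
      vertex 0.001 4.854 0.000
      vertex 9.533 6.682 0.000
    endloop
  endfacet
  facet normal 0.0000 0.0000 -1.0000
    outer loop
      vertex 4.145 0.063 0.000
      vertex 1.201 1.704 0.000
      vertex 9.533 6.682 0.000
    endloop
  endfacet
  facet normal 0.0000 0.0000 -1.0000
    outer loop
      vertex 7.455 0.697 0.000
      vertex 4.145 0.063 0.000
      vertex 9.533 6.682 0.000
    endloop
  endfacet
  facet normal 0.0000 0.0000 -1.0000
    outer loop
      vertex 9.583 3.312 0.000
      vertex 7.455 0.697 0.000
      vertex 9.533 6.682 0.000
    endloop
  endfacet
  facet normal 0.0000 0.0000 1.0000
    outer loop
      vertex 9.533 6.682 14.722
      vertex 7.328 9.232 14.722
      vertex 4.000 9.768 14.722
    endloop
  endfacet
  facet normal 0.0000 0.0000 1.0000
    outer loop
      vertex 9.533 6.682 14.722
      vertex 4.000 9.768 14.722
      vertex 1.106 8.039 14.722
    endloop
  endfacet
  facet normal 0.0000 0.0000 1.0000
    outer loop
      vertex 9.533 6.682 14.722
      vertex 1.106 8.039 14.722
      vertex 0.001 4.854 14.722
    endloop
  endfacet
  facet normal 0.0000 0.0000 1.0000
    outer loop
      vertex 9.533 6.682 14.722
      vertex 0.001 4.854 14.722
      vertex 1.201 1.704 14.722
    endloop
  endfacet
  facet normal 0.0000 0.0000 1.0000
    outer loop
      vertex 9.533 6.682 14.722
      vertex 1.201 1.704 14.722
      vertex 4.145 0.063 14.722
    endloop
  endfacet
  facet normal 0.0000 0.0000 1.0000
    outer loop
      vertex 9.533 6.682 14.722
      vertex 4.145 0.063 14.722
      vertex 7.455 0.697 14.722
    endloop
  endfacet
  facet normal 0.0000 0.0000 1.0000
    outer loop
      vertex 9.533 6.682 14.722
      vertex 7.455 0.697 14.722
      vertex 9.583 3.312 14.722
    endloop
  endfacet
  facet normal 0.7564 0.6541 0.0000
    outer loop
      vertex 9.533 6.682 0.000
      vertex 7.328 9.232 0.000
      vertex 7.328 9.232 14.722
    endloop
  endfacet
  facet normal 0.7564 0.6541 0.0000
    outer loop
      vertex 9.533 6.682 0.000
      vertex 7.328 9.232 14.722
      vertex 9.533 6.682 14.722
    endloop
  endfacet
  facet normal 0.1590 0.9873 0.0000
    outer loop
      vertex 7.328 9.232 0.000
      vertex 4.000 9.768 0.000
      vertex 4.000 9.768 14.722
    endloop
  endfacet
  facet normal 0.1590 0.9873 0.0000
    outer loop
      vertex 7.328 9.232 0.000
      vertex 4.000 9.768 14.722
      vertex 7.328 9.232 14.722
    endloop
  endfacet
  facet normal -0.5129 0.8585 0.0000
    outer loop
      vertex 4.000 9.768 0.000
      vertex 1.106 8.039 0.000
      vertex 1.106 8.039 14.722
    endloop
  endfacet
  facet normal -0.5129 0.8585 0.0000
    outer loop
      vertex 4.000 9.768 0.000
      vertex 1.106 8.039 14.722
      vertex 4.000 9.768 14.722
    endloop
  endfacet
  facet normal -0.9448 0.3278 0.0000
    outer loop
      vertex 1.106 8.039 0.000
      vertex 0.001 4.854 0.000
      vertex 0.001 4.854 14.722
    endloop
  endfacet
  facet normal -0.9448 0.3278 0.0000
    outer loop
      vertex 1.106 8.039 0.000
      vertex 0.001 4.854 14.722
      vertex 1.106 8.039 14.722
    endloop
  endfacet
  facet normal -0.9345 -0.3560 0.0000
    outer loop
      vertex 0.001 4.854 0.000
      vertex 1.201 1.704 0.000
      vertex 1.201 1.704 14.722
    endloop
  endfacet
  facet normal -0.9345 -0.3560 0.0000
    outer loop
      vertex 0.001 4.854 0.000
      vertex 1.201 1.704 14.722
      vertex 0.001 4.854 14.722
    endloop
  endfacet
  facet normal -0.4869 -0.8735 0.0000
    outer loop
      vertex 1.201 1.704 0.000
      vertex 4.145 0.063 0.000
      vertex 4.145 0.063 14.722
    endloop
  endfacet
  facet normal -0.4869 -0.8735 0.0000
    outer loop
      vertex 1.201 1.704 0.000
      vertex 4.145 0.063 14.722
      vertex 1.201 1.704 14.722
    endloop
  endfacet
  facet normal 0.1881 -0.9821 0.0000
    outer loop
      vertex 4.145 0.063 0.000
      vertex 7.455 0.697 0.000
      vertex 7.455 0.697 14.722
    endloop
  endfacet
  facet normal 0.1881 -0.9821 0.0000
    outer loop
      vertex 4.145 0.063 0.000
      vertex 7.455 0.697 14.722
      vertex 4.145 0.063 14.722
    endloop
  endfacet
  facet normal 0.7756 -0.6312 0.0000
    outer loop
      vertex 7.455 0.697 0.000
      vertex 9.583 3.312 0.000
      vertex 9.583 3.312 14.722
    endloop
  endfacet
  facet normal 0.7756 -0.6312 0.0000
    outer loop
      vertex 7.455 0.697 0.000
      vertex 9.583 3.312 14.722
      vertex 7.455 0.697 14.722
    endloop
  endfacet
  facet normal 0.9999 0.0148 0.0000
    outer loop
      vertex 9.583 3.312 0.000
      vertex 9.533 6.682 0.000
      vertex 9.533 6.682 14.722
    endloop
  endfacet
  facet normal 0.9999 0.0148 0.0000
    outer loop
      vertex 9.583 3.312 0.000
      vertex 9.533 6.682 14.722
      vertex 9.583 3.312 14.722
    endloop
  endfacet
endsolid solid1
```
; perimeter-only toolpath
G21 ; units = mm
G90 ; absolute positioning
G28 ; home
; layer 1
G0 Z3.680
G0 X9.533 Y6.682
G1 X7.328 Y9.232
G1 X4.000 Y9.768
G1 X1.106 Y8.039
G1 X0.001 Y4.854
G1 X1.201 Y1.704
G1 X4.145 Y0.063
G1 X7.455 Y0.697
G1 X9.583 Y3.312
G1 X9.533 Y6.682
; layer 2
G0 Z7.361
G0 X9.533 Y6.682
G1 X7.328 Y9.232
G1 X4.000 Y9.768
G1 X1.106 Y8.039
G1 X0.001 Y4.854
G1 X1.201 Y1.704
G1 X4.145 Y0.063
G1 X7.455 Y0.697
G1 X9.583 Y3.312
G1 X9.533 Y6.682
; layer 3
G0 Z11.041
G0 X9.533 Y6.682
G1 X7.328 Y9.232
G1 X4.000 Y9.768
G1 X1.106 Y8.039
G1 X0.001 Y4.854
G1 X1.201 Y1.704
G1 X4.145 Y0.063
G1 X7.455 Y0.697
G1 X9.583 Y3.312
G1 X9.533 Y6.682
; layer 4
G0 Z14.722
G0 X9.533 Y6.682
G1 X7.328 Y9.232
G1 X4.000 Y9.768
G1 X1.106 Y8.039
G1 X0.001 Y4.854
G1 X1.201 Y1.704
G1 X4.145 Y0.063
G1 X7.455 Y0.697
G1 X9.583 Y3.312
G1 X9.533 Y6.682
M2 ; end

The solid is a regular 9-sided prism (a cylinder approximated with 9 flat sides), circumscribed radius ≈ 4.93 mm, height ≈ 14.7 mm. Slicing at Δz = 3.680 mm — 4 equal slices spanning the solid's height, so layer i sits at z = i·h/4 — gives 4 non-empty perimeters. Each is a 9-segment closed polygon; G0 lifts to the layer z and rapids to the start vertex, then G1 traces the edges.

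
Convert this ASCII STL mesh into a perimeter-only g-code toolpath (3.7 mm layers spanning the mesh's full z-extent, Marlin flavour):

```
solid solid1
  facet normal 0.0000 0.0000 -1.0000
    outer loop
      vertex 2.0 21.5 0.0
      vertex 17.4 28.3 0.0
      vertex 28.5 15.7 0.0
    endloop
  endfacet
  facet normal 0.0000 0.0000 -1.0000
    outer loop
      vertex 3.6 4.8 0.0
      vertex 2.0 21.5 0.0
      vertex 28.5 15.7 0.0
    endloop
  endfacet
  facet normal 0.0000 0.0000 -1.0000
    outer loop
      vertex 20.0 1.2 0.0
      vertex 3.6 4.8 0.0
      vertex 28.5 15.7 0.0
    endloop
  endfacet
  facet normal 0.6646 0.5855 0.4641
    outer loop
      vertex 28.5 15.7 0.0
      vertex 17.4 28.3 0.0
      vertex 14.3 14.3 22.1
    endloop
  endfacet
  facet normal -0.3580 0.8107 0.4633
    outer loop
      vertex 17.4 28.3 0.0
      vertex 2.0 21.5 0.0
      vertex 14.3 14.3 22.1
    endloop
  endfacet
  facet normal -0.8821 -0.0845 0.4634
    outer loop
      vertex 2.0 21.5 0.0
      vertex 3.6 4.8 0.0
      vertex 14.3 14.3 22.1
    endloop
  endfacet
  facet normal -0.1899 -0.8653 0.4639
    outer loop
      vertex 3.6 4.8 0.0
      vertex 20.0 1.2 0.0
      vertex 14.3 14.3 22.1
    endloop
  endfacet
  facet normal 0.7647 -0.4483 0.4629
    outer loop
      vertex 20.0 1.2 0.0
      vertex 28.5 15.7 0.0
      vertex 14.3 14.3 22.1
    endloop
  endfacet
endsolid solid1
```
; perimeter-only toolpath
G21 ; units = mm
G90 ; absolute positioning
G28 ; home
; layer 1
G0 Z3.7
G0 X26.1 Y15.5
G1 X16.9 Y26.0
G1 X4.0 Y20.3
G1 X5.4 Y6.4
G1 X19.1 Y3.4
G1 X26.1 Y15.5
; layer 2
G0 Z7.4
G0 X23.8 Y15.2
G1 X16.4 Y23.6
G1 X6.1 Y19.1
G1 X7.2 Y8.0
G1 X18.1 Y5.6
G1 X23.8 Y15.2
; layer 3
G0 Z11.1
G0 X21.4 Y15.0
G1 X15.8 Y21.3
G1 X8.2 Y17.9
G1 X9.0 Y9.6
G1 X17.1 Y7.8
G1 X21.4 Y15.0
; layer 4
G0 Z14.7
G0 X19.0 Y14.8
G1 X15.3 Y19.0
G1 X10.2 Y16.7
G1 X10.7 Y11.1
G1 X16.2 Y9.9
G1 X19.0 Y14.8
; layer 5
G0 Z18.4
G0 X16.7 Y14.5
G1 X14.8 Y16.6
G1 X12.3 Y15.5
G1 X12.5 Y12.7
G1 X15.2 Y12.1
G1 X16.7 Y14.5
M2 ; end

The solid is a regular 5-sided pyramid, base circumscribed radius ≈ 14.3 mm, apex at z ≈ 22.1 mm. Slicing at Δz = 3.7 mm — 6 equal slices spanning the solid's height, so layer i sits at z = i·h/6 — gives 5 non-empty perimeters. Each is a 5-segment closed polygon; G0 lifts to the layer z and rapids to the start vertex, then G1 traces the edges. The cross-section shrinks linearly with z (the slice at the apex is degenerate and omitted).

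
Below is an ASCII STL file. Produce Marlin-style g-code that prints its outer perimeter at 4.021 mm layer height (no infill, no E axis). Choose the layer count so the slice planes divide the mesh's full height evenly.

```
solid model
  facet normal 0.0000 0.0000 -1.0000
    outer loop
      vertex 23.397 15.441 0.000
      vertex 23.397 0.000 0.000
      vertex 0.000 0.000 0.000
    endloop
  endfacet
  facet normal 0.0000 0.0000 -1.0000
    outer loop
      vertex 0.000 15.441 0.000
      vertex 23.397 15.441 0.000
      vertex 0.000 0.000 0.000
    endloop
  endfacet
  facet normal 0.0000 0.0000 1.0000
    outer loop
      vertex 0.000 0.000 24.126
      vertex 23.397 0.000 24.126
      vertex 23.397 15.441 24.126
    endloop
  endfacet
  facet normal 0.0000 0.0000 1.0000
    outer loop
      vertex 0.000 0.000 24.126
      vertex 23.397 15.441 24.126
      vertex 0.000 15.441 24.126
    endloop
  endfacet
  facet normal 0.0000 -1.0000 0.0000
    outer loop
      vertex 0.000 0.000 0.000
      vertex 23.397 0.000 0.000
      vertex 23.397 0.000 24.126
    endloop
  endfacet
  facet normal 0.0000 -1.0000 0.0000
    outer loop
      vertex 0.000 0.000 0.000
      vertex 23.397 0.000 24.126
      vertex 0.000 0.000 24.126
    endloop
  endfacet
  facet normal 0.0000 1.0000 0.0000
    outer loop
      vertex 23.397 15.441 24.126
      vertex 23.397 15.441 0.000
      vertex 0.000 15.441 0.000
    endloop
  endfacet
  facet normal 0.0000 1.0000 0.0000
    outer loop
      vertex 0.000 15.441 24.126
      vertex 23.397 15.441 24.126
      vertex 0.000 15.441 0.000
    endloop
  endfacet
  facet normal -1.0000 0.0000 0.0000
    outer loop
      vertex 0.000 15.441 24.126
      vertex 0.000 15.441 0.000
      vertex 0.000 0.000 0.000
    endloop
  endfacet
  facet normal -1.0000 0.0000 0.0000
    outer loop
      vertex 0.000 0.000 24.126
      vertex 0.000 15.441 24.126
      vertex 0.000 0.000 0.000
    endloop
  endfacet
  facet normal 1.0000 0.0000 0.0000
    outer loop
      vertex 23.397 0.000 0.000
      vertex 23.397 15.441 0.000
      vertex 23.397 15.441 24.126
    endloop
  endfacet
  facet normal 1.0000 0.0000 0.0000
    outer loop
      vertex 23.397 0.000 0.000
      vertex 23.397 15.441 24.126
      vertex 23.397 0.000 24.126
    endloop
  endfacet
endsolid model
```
; perimeter-only toolpath
G21 ; units = mm
G90 ; absolute positioning
G28 ; home
; layer 1
G0 Z4.021
G0 X0.000 Y0.000
G1 X23.397 Y0.000
G1 X23.397 Y15.441
G1 X0.000 Y15.441
G1 X0.000 Y0.000
; layer 2
G0 Z8.042
G0 X0.000 Y0.000
G1 X23.397 Y0.000
G1 X23.397 Y15.441
G1 X0.000 Y15.441
G1 X0.000 Y0.000
; layer 3
G0 Z12.063
G0 X0.000 Y0.000
G1 X23.397 Y0.000
G1 X23.397 Y15.441
G1 X0.000 Y15.441
G1 X0.000 Y0.000
; layer 4
G0 Z16.084
G0 X0.000 Y0.000
G1 X23.397 Y0.000
G1 X23.397 Y15.441
G1 X0.000 Y15.441
G1 X0.000 Y0.000
; layer 5
G0 Z20.105
G0 X0.000 Y0.000
G1 X23.397 Y0.000
G1 X23.397 Y15.441
G1 X0.000 Y15.441
G1 X0.000 Y0.000
; layer 6
G0 Z24.126
G0 X0.000 Y0.000
G1 X23.397 Y0.000
G1 X23.397 Y15.441
G1 X0.000 Y15.441
G1 X0.000 Y0.000
M2 ; end

The solid is a rectangular box, roughly 23.4 × 15.4 mm footprint and 24.1 mm tall. Slicing at Δz = 4.021 mm — 6 equal slices spanning the solid's height, so layer i sits at z = i·h/6 — gives 6 non-empty perimeters. Each is a 4-segment closed polygon; G0 lifts to the layer z and rapids to the start vertex, then G1 traces the edges.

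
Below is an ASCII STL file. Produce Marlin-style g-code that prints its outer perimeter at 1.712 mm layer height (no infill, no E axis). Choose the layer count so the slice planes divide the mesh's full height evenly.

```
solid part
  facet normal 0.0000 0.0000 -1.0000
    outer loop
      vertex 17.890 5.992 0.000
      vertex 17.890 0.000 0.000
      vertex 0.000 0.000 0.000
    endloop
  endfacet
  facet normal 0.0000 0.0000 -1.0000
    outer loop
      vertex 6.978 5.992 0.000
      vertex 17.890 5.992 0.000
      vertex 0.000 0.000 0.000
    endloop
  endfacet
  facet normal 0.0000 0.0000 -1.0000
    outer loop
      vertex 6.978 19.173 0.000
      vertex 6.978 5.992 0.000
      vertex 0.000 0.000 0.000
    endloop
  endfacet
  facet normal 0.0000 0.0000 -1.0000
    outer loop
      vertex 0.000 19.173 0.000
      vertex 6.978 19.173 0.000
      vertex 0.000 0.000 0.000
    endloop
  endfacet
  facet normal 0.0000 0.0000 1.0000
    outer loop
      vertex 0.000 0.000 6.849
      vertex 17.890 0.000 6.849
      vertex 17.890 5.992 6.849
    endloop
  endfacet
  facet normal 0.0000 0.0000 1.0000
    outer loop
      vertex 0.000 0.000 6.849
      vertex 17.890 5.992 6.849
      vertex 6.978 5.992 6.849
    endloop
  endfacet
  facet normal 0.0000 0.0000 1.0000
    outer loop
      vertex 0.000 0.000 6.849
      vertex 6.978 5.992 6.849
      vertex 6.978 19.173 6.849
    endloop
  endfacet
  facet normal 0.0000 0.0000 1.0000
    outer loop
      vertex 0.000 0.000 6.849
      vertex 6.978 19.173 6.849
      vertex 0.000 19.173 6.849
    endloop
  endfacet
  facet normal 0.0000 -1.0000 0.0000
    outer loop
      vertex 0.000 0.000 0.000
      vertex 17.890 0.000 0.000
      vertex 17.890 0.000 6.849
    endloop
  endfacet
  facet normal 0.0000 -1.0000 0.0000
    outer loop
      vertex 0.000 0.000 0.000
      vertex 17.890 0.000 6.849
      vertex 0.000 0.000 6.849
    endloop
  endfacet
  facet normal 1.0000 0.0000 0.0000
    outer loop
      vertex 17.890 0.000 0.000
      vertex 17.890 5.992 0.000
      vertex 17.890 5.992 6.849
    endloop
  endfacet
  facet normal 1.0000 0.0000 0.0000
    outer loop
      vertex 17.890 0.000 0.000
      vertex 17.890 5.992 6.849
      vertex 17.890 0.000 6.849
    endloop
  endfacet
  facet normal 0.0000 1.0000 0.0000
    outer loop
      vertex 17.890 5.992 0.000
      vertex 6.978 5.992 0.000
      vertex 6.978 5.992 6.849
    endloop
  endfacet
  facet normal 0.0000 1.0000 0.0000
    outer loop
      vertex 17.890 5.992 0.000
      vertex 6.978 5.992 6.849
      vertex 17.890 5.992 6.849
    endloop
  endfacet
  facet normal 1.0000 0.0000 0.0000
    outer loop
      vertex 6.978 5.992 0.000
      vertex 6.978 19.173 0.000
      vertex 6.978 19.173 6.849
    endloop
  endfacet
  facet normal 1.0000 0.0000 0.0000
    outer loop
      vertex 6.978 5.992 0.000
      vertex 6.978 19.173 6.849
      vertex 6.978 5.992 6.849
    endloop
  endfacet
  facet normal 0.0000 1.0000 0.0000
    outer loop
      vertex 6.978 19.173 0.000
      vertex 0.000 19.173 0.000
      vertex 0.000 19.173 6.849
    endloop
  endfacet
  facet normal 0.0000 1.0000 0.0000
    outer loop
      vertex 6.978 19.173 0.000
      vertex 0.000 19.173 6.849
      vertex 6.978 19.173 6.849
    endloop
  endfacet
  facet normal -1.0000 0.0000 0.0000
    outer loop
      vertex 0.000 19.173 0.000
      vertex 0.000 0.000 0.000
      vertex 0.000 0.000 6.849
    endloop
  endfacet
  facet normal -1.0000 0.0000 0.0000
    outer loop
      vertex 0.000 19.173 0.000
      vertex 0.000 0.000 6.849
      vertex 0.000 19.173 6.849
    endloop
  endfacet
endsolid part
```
; perimeter-only toolpath
G21 ; units = mm
G90 ; absolute positioning
G28 ; home
; layer 1
G0 Z1.712
G0 X0.000 Y0.000
G1 X17.890 Y0.000
G1 X17.890 Y5.992
G1 X6.978 Y5.992
G1 X6.978 Y19.173
G1 X0.000 Y19.173
G1 X0.000 Y0.000
; layer 2
G0 Z3.425
G0 X0.000 Y0.000
G1 X17.890 Y0.000
G1 X17.890 Y5.992
G1 X6.978 Y5.992
G1 X6.978 Y19.173
G1 X0.000 Y19.173
G1 X0.000 Y0.000
; layer 3
G0 Z5.137
G0 X0.000 Y0.000
G1 X17.890 Y0.000
G1 X17.890 Y5.992
G1 X6.978 Y5.992
G1 X6.978 Y19.173
G1 X0.000 Y19.173
G1 X0.000 Y0.000
; layer 4
G0 Z6.849
G0 X0.000 Y0.000
G1 X17.890 Y0.000
G1 X17.890 Y5.992
G1 X6.978 Y5.992
G1 X6.978 Y19.173
G1 X0.000 Y19.173
G1 X0.000 Y0.000
M2 ; end

The solid is an L-shaped prism: outer 17.9 × 19.2 mm, arm thicknesses ≈ 5.99 mm (horizontal) and 6.98 mm (vertical), extruded 6.85 mm in z. Slicing at Δz = 1.712 mm — 4 equal slices spanning the solid's height, so layer i sits at z = i·h/4 — gives 4 non-empty perimeters. Each is a 6-segment closed polygon; G0 lifts to the layer z and rapids to the start vertex, then G1 traces the edges.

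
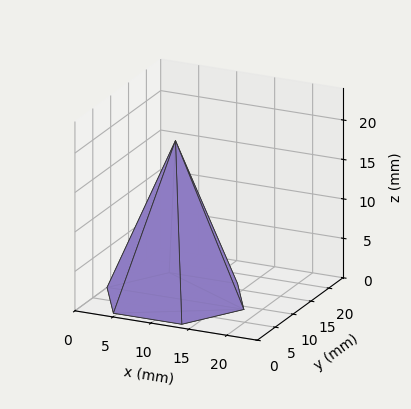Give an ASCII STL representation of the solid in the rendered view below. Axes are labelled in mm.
Reading the render: the shape is a regular 6-sided pyramid, base circumscribed radius ≈ 9 mm, apex at z ≈ 20 mm (dimensions read to the nearest mm from the axis ticks). For the STL, each face is triangulated and given an outward normal.

solid part
  facet normal 0.0000 0.0000 -1.0000
    outer loop
      vertex 4.5 16.8 0.0
      vertex 13.5 16.8 0.0
      vertex 18.0 9.0 0.0
    endloop
  endfacet
  facet normal 0.0000 0.0000 -1.0000
    outer loop
      vertex 0.0 9.0 0.0
      vertex 4.5 16.8 0.0
      vertex 18.0 9.0 0.0
    endloop
  endfacet
  facet normal 0.0000 0.0000 -1.0000
    outer loop
      vertex 4.5 1.2 0.0
      vertex 0.0 9.0 0.0
      vertex 18.0 9.0 0.0
    endloop
  endfacet
  facet normal 0.0000 0.0000 -1.0000
    outer loop
      vertex 13.5 1.2 0.0
      vertex 4.5 1.2 0.0
      vertex 18.0 9.0 0.0
    endloop
  endfacet
  facet normal 0.8070 0.4656 0.3632
    outer loop
      vertex 18.0 9.0 0.0
      vertex 13.5 16.8 0.0
      vertex 9.0 9.0 20.0
    endloop
  endfacet
  facet normal 0.0000 0.9317 0.3633
    outer loop
      vertex 13.5 16.8 0.0
      vertex 4.5 16.8 0.0
      vertex 9.0 9.0 20.0
    endloop
  endfacet
  facet normal -0.8070 0.4656 0.3632
    outer loop
      vertex 4.5 16.8 0.0
      vertex 0.0 9.0 0.0
      vertex 9.0 9.0 20.0
    endloop
  endfacet
  facet normal -0.8070 -0.4656 0.3632
    outer loop
      vertex 0.0 9.0 0.0
      vertex 4.5 1.2 0.0
      vertex 9.0 9.0 20.0
    endloop
  endfacet
  facet normal 0.0000 -0.9317 0.3633
    outer loop
      vertex 4.5 1.2 0.0
      vertex 13.5 1.2 0.0
      vertex 9.0 9.0 20.0
    endloop
  endfacet
  facet normal 0.8070 -0.4656 0.3632
    outer loop
      vertex 13.5 1.2 0.0
      vertex 18.0 9.0 0.0
      vertex 9.0 9.0 20.0
    endloop
  endfacet
endsolid part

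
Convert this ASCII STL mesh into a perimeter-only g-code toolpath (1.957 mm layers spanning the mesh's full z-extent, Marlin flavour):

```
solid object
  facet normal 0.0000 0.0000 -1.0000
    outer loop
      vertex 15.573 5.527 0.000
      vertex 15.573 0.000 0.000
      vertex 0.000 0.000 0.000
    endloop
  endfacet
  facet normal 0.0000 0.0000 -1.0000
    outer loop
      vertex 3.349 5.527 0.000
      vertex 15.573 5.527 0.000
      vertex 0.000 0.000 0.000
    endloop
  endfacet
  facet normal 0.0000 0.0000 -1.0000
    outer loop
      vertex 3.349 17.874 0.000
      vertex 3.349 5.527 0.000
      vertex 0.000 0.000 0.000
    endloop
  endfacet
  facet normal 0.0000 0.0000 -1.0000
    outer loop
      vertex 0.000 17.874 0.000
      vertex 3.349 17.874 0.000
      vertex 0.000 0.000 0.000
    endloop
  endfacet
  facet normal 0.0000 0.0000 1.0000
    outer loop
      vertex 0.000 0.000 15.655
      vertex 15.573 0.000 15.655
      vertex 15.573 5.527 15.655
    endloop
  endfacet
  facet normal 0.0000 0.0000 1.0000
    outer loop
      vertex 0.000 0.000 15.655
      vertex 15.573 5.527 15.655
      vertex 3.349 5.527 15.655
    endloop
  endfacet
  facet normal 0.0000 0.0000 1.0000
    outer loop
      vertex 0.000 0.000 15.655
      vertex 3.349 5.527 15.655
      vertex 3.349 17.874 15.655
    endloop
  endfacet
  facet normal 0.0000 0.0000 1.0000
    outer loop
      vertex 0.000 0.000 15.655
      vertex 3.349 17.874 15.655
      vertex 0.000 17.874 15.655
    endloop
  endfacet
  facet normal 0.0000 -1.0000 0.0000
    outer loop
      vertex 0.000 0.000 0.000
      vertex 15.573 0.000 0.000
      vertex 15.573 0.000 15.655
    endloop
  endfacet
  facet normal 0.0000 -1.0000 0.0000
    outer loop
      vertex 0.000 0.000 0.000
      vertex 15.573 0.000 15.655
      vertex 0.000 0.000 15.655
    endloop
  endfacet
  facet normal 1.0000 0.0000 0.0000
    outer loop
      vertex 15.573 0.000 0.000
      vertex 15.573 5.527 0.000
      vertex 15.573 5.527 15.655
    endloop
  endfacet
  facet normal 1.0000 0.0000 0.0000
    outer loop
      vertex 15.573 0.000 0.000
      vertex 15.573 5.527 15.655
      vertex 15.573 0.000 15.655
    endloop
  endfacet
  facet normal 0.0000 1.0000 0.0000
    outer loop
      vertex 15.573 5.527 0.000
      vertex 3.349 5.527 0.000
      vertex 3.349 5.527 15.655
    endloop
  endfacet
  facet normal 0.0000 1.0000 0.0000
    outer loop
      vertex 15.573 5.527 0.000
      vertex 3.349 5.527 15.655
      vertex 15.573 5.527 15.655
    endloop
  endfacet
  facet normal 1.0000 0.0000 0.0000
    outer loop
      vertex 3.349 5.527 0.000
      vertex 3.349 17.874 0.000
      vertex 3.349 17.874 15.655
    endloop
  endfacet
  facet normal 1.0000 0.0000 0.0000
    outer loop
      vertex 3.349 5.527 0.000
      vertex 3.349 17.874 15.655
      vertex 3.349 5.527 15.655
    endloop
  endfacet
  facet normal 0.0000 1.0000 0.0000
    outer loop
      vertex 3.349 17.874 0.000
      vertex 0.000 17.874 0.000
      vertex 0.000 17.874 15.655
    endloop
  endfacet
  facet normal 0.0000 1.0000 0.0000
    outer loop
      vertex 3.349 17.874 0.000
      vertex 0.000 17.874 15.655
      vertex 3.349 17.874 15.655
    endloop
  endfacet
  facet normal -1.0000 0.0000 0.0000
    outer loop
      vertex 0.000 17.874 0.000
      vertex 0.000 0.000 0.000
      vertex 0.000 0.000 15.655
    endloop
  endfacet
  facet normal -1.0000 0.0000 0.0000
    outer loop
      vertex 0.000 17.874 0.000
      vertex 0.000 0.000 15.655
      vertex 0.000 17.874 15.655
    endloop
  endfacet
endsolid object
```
; perimeter-only toolpath
G21 ; units = mm
G90 ; absolute positioning
G28 ; home
; layer 1
G0 Z1.957
G0 X0.000 Y0.000
G1 X15.573 Y0.000
G1 X15.573 Y5.527
G1 X3.349 Y5.527
G1 X3.349 Y17.874
G1 X0.000 Y17.874
G1 X0.000 Y0.000
; layer 2
G0 Z3.914
G0 X0.000 Y0.000
G1 X15.573 Y0.000
G1 X15.573 Y5.527
G1 X3.349 Y5.527
G1 X3.349 Y17.874
G1 X0.000 Y17.874
G1 X0.000 Y0.000
; layer 3
G0 Z5.871
G0 X0.000 Y0.000
G1 X15.573 Y0.000
G1 X15.573 Y5.527
G1 X3.349 Y5.527
G1 X3.349 Y17.874
G1 X0.000 Y17.874
G1 X0.000 Y0.000
; layer 4
G0 Z7.827
G0 X0.000 Y0.000
G1 X15.573 Y0.000
G1 X15.573 Y5.527
G1 X3.349 Y5.527
G1 X3.349 Y17.874
G1 X0.000 Y17.874
G1 X0.000 Y0.000
; layer 5
G0 Z9.784
G0 X0.000 Y0.000
G1 X15.573 Y0.000
G1 X15.573 Y5.527
G1 X3.349 Y5.527
G1 X3.349 Y17.874
G1 X0.000 Y17.874
G1 X0.000 Y0.000
; layer 6
G0 Z11.741
G0 X0.000 Y0.000
G1 X15.573 Y0.000
G1 X15.573 Y5.527
G1 X3.349 Y5.527
G1 X3.349 Y17.874
G1 X0.000 Y17.874
G1 X0.000 Y0.000
; layer 7
G0 Z13.698
G0 X0.000 Y0.000
G1 X15.573 Y0.000
G1 X15.573 Y5.527
G1 X3.349 Y5.527
G1 X3.349 Y17.874
G1 X0.000 Y17.874
G1 X0.000 Y0.000
; layer 8
G0 Z15.655
G0 X0.000 Y0.000
G1 X15.573 Y0.000
G1 X15.573 Y5.527
G1 X3.349 Y5.527
G1 X3.349 Y17.874
G1 X0.000 Y17.874
G1 X0.000 Y0.000
M2 ; end

The solid is an L-shaped prism: outer 15.6 × 17.9 mm, arm thicknesses ≈ 5.53 mm (horizontal) and 3.35 mm (vertical), extruded 15.7 mm in z. Slicing at Δz = 1.957 mm — 8 equal slices spanning the solid's height, so layer i sits at z = i·h/8 — gives 8 non-empty perimeters. Each is a 6-segment closed polygon; G0 lifts to the layer z and rapids to the start vertex, then G1 traces the edges.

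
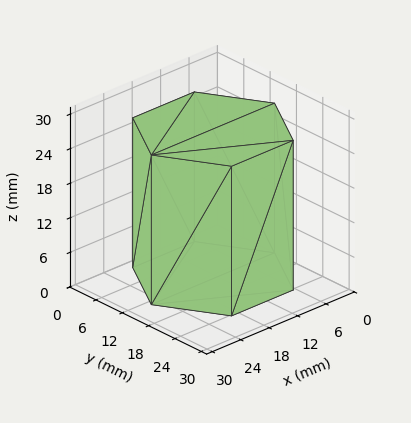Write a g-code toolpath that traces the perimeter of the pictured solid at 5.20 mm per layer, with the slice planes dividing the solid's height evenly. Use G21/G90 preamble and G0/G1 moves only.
Reading the render: the shape is a regular 6-sided prism (a cylinder approximated with 6 flat sides), circumscribed radius ≈ 13 mm, height ≈ 26 mm (dimensions read to the nearest mm from the axis ticks). For the g-code, the solid's height is divided into equal slices at the stated Δz and each level perimeter traced with G1 moves after a G0 lift.

; perimeter-only toolpath
G21 ; units = mm
G90 ; absolute positioning
G28 ; home
; layer 1
G0 Z5.20
G0 X26.00 Y13.00
G1 X19.50 Y24.26
G1 X6.50 Y24.26
G1 X0.00 Y13.00
G1 X6.50 Y1.74
G1 X19.50 Y1.74
G1 X26.00 Y13.00
; layer 2
G0 Z10.40
G0 X26.00 Y13.00
G1 X19.50 Y24.26
G1 X6.50 Y24.26
G1 X0.00 Y13.00
G1 X6.50 Y1.74
G1 X19.50 Y1.74
G1 X26.00 Y13.00
; layer 3
G0 Z15.60
G0 X26.00 Y13.00
G1 X19.50 Y24.26
G1 X6.50 Y24.26
G1 X0.00 Y13.00
G1 X6.50 Y1.74
G1 X19.50 Y1.74
G1 X26.00 Y13.00
; layer 4
G0 Z20.80
G0 X26.00 Y13.00
G1 X19.50 Y24.26
G1 X6.50 Y24.26
G1 X0.00 Y13.00
G1 X6.50 Y1.74
G1 X19.50 Y1.74
G1 X26.00 Y13.00
; layer 5
G0 Z26.00
G0 X26.00 Y13.00
G1 X19.50 Y24.26
G1 X6.50 Y24.26
G1 X0.00 Y13.00
G1 X6.50 Y1.74
G1 X19.50 Y1.74
G1 X26.00 Y13.00
M2 ; end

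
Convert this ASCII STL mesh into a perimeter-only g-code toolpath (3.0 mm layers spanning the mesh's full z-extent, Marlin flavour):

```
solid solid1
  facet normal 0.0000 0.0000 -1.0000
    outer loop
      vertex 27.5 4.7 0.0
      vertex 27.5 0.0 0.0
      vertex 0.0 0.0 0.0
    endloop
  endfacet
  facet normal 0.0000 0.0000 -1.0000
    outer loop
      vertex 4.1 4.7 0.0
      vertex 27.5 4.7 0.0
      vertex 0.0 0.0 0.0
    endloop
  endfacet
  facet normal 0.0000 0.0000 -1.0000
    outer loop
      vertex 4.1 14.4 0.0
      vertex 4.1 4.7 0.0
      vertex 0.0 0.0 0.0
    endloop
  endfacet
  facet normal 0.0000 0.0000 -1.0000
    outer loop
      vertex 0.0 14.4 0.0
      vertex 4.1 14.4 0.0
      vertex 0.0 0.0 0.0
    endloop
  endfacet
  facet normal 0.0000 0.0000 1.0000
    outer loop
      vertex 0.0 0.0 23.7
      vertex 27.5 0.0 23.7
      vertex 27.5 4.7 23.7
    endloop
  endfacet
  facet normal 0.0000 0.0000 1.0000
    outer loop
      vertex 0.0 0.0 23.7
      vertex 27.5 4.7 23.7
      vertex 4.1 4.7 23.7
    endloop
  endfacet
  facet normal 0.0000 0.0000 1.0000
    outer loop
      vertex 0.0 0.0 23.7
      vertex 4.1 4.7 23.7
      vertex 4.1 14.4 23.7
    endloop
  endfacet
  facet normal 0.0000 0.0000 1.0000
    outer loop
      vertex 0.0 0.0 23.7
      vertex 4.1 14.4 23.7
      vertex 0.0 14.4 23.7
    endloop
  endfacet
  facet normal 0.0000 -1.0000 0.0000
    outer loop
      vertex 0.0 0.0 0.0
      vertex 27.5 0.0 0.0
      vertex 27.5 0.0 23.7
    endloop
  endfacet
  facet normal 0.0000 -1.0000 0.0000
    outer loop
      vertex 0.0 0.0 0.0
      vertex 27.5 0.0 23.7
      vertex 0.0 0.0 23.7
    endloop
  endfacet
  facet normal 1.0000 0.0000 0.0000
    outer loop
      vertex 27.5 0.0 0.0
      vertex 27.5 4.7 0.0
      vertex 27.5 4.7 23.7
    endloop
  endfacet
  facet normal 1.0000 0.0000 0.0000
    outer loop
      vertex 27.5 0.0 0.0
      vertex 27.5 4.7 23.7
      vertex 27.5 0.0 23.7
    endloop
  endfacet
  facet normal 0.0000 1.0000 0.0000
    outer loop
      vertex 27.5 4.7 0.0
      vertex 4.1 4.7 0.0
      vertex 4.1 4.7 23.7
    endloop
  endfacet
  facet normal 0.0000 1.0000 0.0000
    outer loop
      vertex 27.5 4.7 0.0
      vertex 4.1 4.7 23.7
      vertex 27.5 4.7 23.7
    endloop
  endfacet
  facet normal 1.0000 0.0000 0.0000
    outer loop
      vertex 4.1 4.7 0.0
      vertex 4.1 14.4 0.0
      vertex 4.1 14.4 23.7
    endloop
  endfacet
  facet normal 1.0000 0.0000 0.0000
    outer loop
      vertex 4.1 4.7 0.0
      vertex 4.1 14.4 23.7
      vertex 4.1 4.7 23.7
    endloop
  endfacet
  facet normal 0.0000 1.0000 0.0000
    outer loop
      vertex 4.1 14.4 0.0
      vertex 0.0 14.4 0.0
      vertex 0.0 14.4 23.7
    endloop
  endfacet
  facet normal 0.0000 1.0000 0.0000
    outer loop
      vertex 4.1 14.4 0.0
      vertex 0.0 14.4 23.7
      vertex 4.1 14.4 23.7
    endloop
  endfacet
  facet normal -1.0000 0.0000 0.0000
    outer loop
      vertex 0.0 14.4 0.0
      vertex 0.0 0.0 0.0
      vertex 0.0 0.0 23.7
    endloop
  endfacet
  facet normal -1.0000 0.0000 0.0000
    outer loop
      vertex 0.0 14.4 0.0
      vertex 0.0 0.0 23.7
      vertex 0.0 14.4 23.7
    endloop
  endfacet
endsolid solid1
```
; perimeter-only toolpath
G21 ; units = mm
G90 ; absolute positioning
G28 ; home
; layer 1
G0 Z3.0
G0 X0.0 Y0.0
G1 X27.5 Y0.0
G1 X27.5 Y4.7
G1 X4.1 Y4.7
G1 X4.1 Y14.4
G1 X0.0 Y14.4
G1 X0.0 Y0.0
; layer 2
G0 Z5.9
G0 X0.0 Y0.0
G1 X27.5 Y0.0
G1 X27.5 Y4.7
G1 X4.1 Y4.7
G1 X4.1 Y14.4
G1 X0.0 Y14.4
G1 X0.0 Y0.0
; layer 3
G0 Z8.9
G0 X0.0 Y0.0
G1 X27.5 Y0.0
G1 X27.5 Y4.7
G1 X4.1 Y4.7
G1 X4.1 Y14.4
G1 X0.0 Y14.4
G1 X0.0 Y0.0
; layer 4
G0 Z11.8
G0 X0.0 Y0.0
G1 X27.5 Y0.0
G1 X27.5 Y4.7
G1 X4.1 Y4.7
G1 X4.1 Y14.4
G1 X0.0 Y14.4
G1 X0.0 Y0.0
; layer 5
G0 Z14.8
G0 X0.0 Y0.0
G1 X27.5 Y0.0
G1 X27.5 Y4.7
G1 X4.1 Y4.7
G1 X4.1 Y14.4
G1 X0.0 Y14.4
G1 X0.0 Y0.0
; layer 6
G0 Z17.8
G0 X0.0 Y0.0
G1 X27.5 Y0.0
G1 X27.5 Y4.7
G1 X4.1 Y4.7
G1 X4.1 Y14.4
G1 X0.0 Y14.4
G1 X0.0 Y0.0
; layer 7
G0 Z20.7
G0 X0.0 Y0.0
G1 X27.5 Y0.0
G1 X27.5 Y4.7
G1 X4.1 Y4.7
G1 X4.1 Y14.4
G1 X0.0 Y14.4
G1 X0.0 Y0.0
; layer 8
G0 Z23.7
G0 X0.0 Y0.0
G1 X27.5 Y0.0
G1 X27.5 Y4.7
G1 X4.1 Y4.7
G1 X4.1 Y14.4
G1 X0.0 Y14.4
G1 X0.0 Y0.0
M2 ; end

The solid is an L-shaped prism: outer 27.5 × 14.4 mm, arm thicknesses ≈ 4.7 mm (horizontal) and 4.1 mm (vertical), extruded 23.7 mm in z. Slicing at Δz = 3.0 mm — 8 equal slices spanning the solid's height, so layer i sits at z = i·h/8 — gives 8 non-empty perimeters. Each is a 6-segment closed polygon; G0 lifts to the layer z and rapids to the start vertex, then G1 traces the edges.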